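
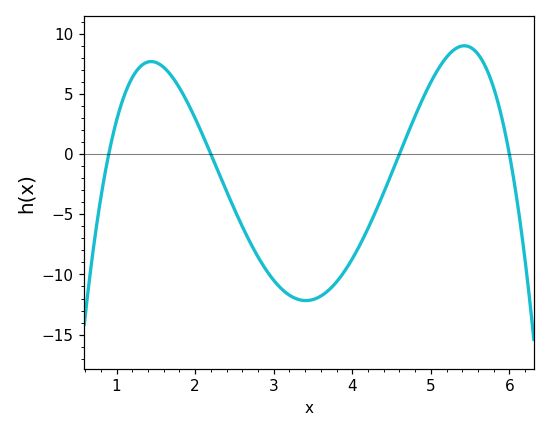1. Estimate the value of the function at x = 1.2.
6.36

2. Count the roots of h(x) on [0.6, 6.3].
4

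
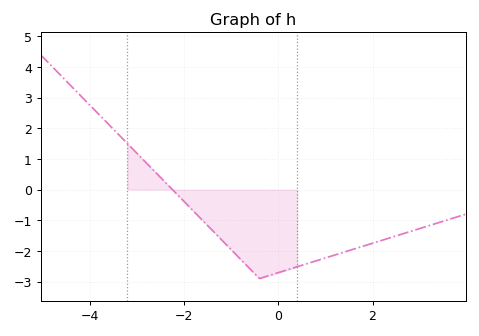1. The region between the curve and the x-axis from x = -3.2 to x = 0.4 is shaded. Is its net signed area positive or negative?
negative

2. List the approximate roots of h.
-2.2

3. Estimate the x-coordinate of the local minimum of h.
-0.4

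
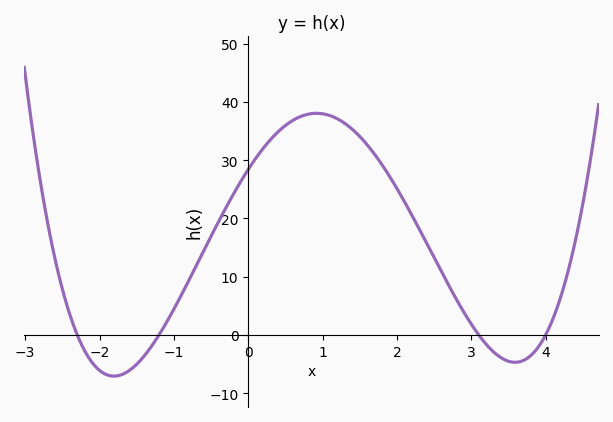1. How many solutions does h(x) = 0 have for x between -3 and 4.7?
4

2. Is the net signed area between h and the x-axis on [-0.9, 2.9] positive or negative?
positive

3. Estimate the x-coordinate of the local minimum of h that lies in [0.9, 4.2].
3.6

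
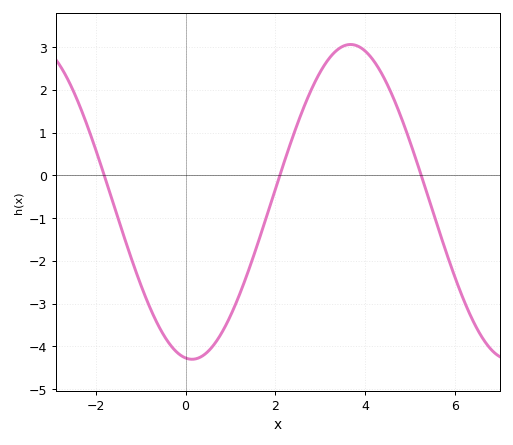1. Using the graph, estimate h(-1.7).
-0.4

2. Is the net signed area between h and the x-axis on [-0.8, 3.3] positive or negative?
negative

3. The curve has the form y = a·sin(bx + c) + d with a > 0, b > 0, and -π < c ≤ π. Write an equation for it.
y = 3.68sin(0.89x - 1.7) - 0.62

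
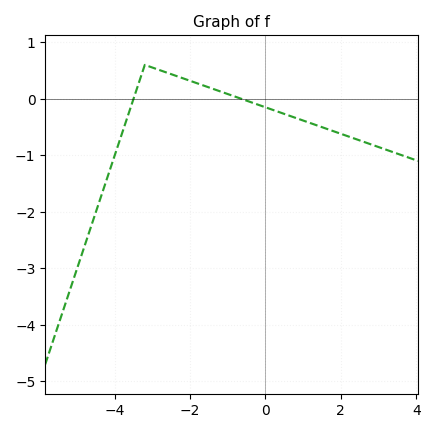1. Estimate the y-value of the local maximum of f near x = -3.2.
0.6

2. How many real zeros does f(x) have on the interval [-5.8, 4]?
2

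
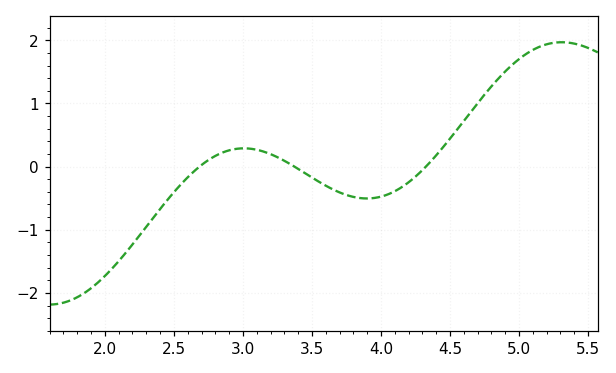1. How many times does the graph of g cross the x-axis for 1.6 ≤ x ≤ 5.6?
3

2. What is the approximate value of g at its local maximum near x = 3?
0.3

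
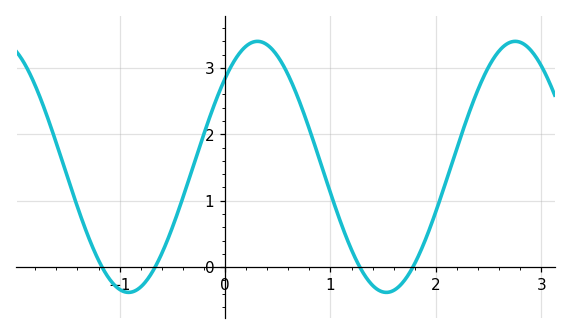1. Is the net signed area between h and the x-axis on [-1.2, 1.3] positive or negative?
positive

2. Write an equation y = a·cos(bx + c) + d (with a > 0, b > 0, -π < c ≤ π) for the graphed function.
y = 1.89cos(2.57x - 0.79) + 1.51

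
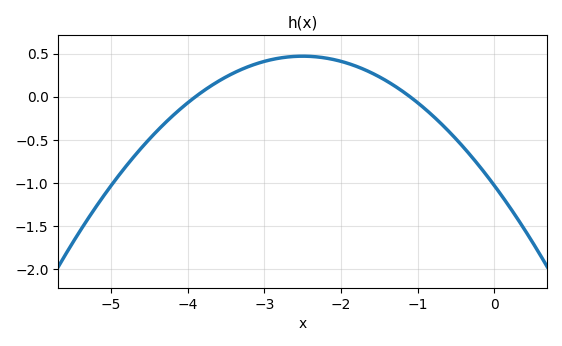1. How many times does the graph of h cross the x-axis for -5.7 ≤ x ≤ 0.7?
2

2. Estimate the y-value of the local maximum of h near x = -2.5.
0.45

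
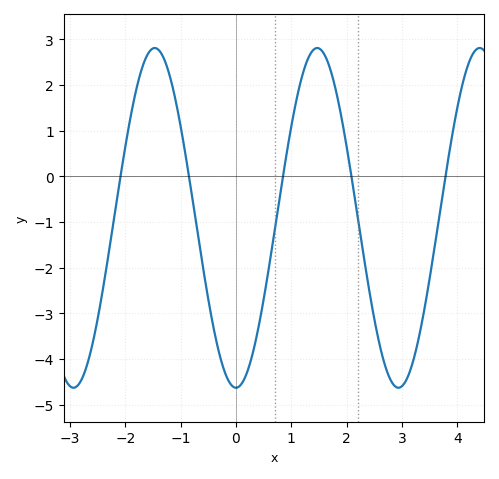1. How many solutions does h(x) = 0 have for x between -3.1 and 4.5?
5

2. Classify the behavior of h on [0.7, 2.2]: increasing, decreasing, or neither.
neither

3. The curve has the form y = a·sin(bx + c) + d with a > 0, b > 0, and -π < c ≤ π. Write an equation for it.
y = 3.72sin(2.14x - 1.57) - 0.91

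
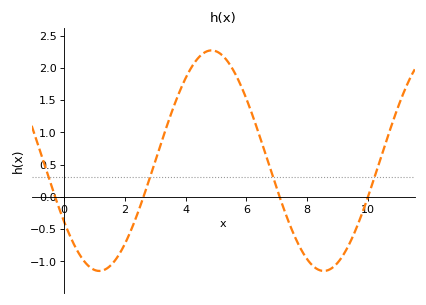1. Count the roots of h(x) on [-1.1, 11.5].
4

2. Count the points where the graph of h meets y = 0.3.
4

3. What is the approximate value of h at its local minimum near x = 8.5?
-1.15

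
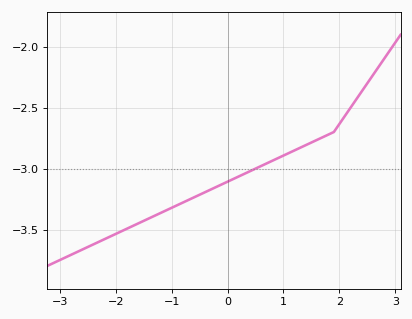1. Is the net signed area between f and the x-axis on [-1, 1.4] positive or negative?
negative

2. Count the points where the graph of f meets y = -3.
1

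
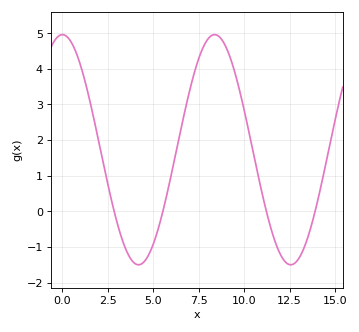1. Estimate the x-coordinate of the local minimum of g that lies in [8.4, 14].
12.6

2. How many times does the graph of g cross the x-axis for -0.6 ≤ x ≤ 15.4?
4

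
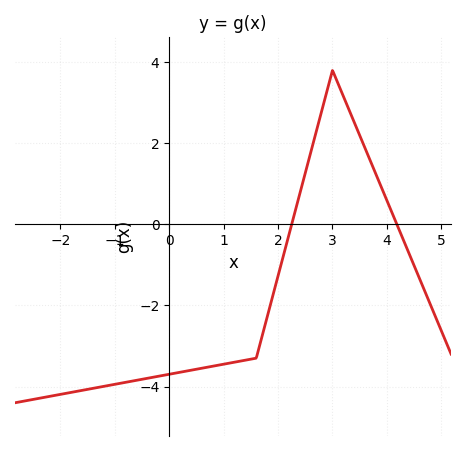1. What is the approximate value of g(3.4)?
2.51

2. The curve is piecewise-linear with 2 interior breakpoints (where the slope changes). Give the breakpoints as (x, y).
(1.6, -3.3); (3, 3.8)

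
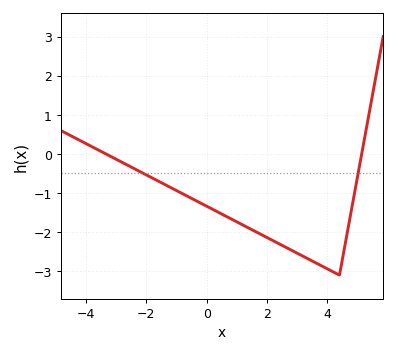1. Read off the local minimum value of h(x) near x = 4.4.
-3.1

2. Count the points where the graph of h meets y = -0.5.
2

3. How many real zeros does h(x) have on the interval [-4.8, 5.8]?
2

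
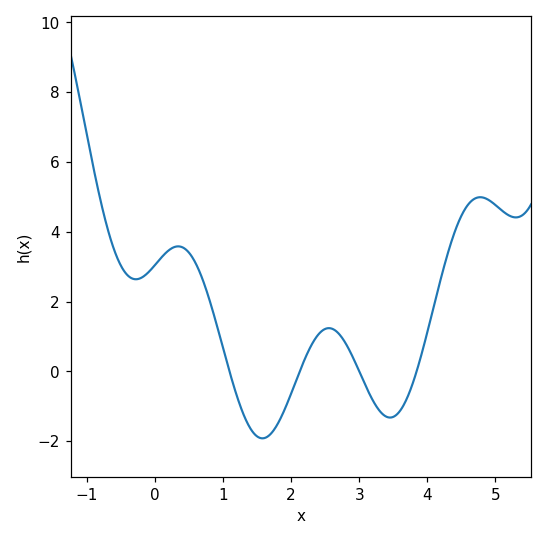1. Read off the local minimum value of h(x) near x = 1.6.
-2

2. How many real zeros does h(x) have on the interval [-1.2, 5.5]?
4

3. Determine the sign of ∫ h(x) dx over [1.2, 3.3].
negative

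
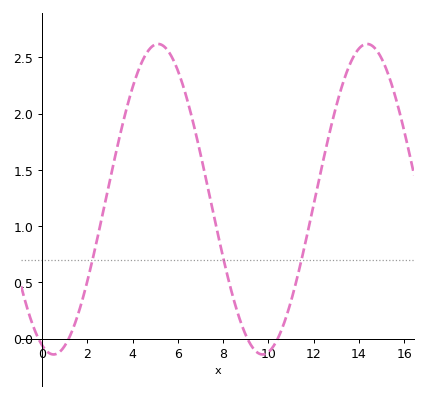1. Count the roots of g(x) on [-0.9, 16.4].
4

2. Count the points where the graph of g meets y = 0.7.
3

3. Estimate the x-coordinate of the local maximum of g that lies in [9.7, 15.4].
14.4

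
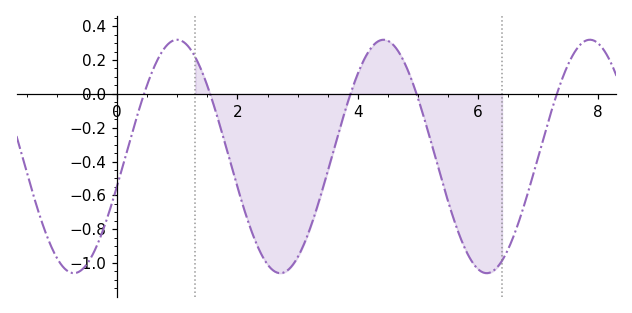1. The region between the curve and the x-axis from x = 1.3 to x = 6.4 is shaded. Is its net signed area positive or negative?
negative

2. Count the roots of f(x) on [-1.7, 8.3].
5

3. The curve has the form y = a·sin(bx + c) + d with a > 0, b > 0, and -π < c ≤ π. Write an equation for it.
y = 0.69sin(1.8x - 0.25) - 0.37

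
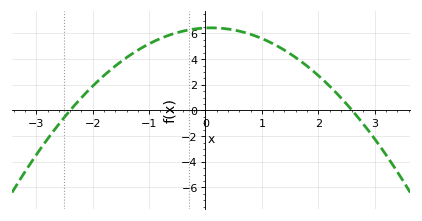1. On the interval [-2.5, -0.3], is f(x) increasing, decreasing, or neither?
increasing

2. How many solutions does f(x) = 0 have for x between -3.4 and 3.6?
2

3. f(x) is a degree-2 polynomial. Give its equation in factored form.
y = -1.03(x + 2.4)(x - 2.6)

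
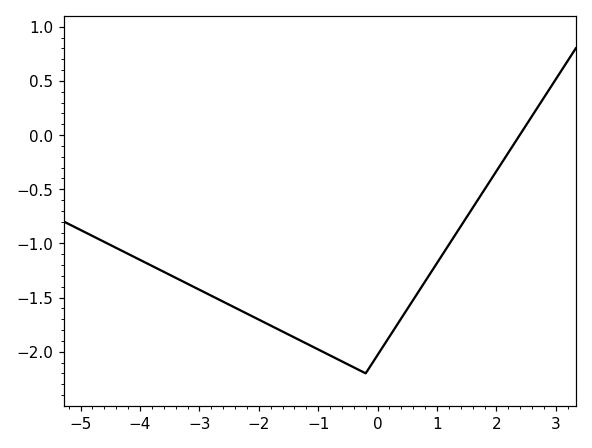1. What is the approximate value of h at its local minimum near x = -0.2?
-2.2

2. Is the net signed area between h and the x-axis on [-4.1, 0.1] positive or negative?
negative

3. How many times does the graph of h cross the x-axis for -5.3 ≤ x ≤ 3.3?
1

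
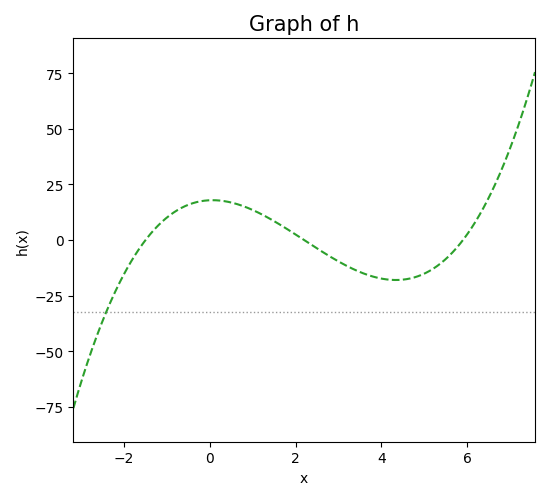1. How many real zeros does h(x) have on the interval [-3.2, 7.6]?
3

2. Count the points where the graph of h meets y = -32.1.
1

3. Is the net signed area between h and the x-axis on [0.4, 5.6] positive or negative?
negative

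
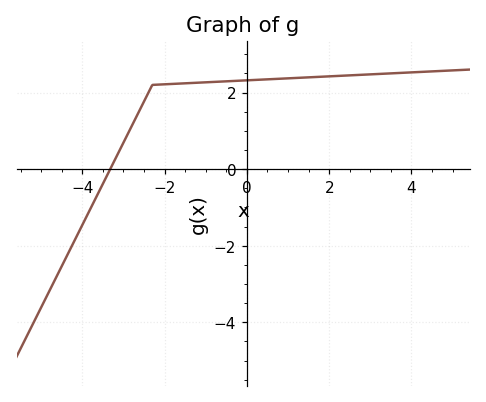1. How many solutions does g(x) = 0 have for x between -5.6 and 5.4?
1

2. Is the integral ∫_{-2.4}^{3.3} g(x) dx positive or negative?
positive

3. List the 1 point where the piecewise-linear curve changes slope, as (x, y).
(-2.3, 2.2)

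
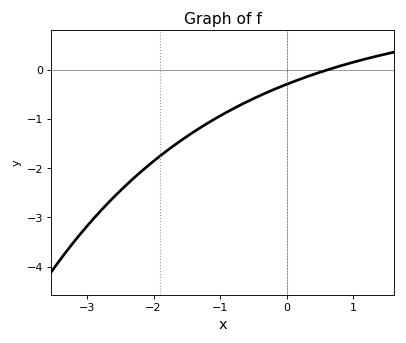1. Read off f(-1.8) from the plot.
-1.6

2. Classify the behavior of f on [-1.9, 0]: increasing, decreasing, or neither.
increasing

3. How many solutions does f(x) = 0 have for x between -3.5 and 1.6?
1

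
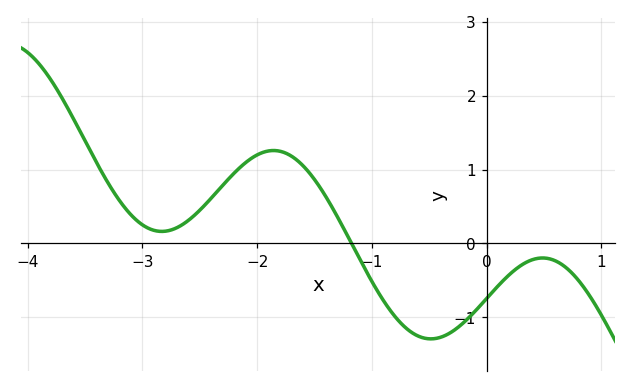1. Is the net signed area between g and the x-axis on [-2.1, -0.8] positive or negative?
positive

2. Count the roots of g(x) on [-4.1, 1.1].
1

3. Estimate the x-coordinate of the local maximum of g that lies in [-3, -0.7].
-1.9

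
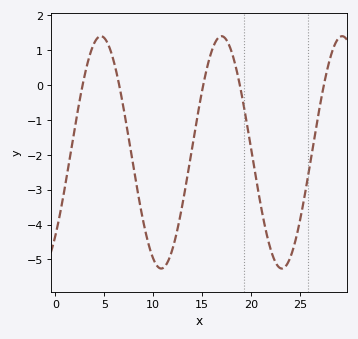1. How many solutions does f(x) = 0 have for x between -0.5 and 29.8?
5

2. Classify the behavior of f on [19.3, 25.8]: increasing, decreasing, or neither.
neither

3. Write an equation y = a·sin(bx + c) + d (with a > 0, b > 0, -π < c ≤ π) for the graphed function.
y = 3.33sin(0.51x - 0.8) - 1.93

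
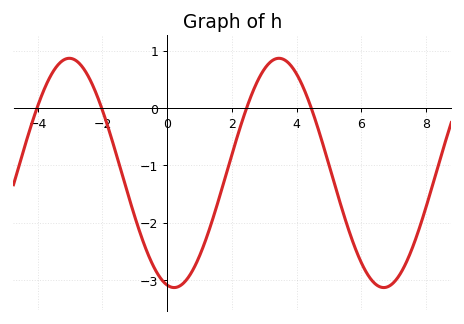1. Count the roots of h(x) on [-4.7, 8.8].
4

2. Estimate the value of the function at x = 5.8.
-2.43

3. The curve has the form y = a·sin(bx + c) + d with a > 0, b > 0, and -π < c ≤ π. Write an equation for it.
y = 2sin(0.97x - 1.78) - 1.13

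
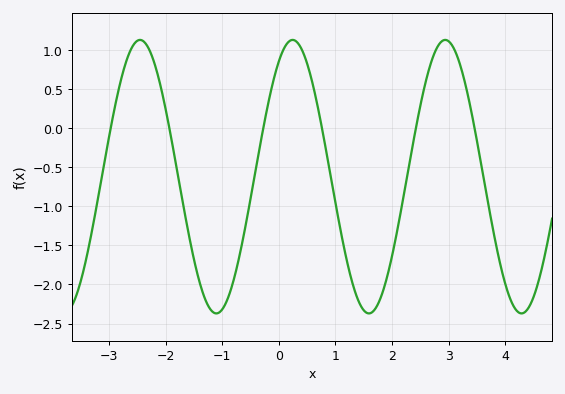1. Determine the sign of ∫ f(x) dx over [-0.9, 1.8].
negative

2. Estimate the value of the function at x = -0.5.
-0.9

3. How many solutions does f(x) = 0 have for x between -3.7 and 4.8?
6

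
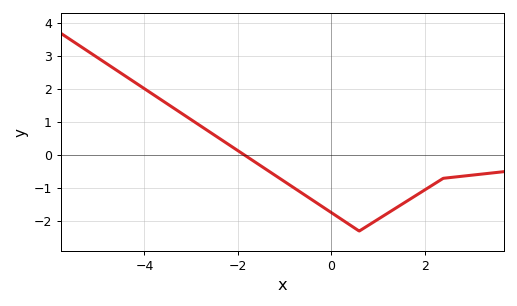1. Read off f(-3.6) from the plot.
1.64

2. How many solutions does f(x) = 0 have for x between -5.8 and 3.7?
1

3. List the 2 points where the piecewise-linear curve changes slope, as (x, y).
(0.6, -2.3); (2.4, -0.7)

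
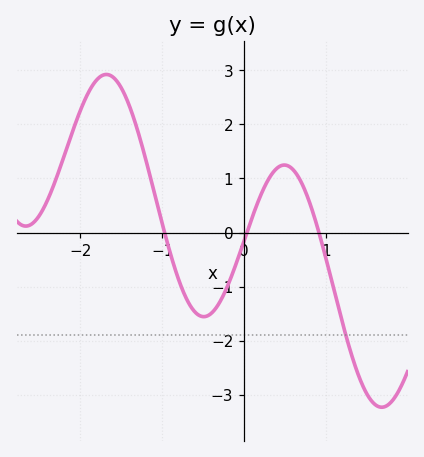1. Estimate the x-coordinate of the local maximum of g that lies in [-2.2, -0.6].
-1.7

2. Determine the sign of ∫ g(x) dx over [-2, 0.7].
positive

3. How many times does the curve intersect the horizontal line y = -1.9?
1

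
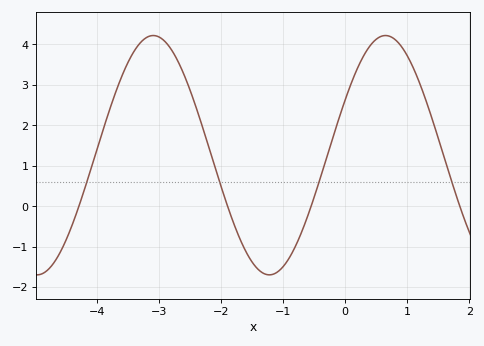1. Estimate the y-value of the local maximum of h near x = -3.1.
4.22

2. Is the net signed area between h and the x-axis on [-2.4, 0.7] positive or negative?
positive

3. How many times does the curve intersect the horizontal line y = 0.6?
4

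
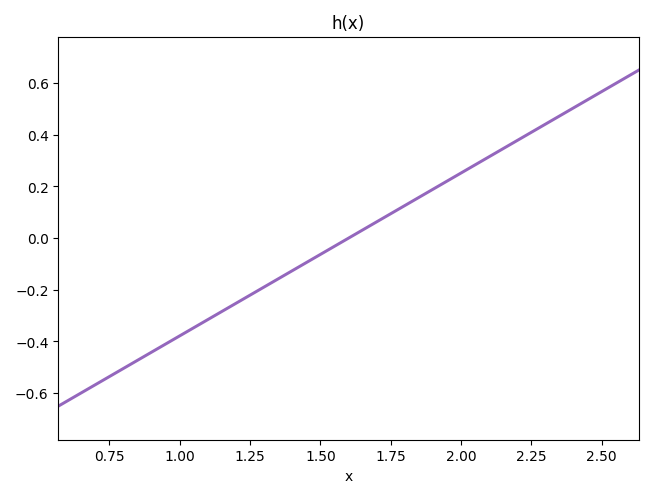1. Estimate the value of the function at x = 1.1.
-0.32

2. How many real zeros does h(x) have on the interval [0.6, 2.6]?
1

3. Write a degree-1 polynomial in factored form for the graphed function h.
y = 0.63(x - 1.6)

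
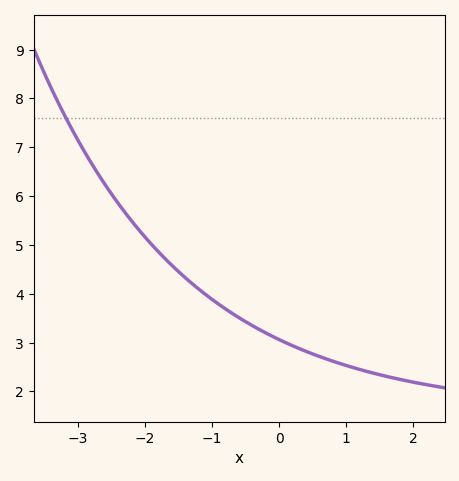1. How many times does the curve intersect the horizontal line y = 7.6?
1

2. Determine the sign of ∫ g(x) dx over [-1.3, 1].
positive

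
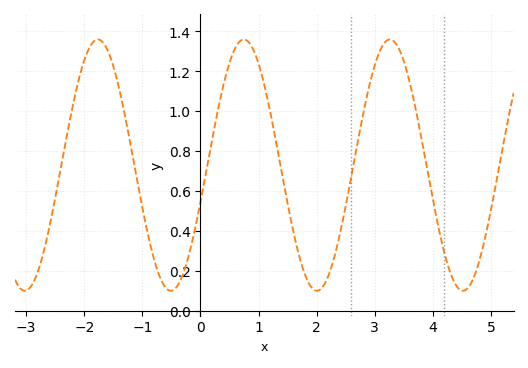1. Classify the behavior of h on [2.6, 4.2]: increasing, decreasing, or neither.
neither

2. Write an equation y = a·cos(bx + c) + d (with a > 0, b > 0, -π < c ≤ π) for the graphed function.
y = 0.63cos(2.5x - 1.9) + 0.73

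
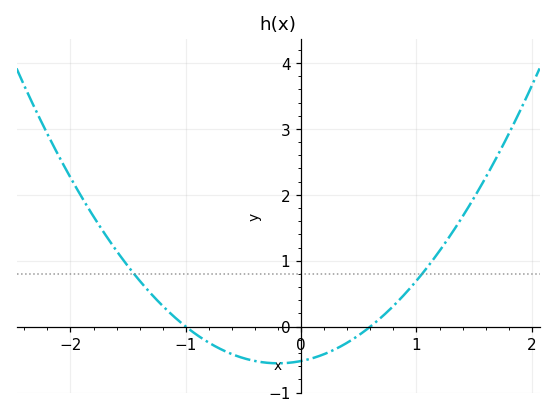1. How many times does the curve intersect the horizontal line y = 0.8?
2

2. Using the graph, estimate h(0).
-0.5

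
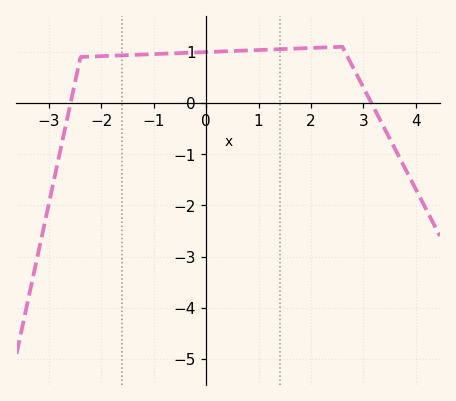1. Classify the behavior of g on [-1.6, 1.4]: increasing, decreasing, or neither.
increasing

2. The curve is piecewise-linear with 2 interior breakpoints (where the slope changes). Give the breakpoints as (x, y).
(-2.4, 0.9); (2.6, 1.1)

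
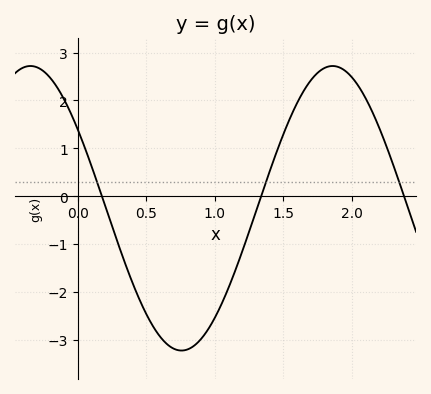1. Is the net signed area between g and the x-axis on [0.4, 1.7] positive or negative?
negative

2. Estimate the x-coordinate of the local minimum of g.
0.758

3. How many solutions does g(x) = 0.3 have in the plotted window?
3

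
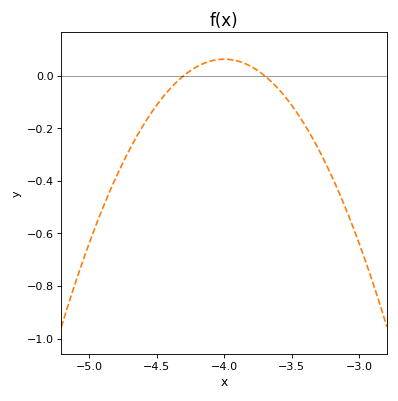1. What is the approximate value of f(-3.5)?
-0.12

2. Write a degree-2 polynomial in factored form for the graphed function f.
y = -0.7(x + 4.3)(x + 3.7)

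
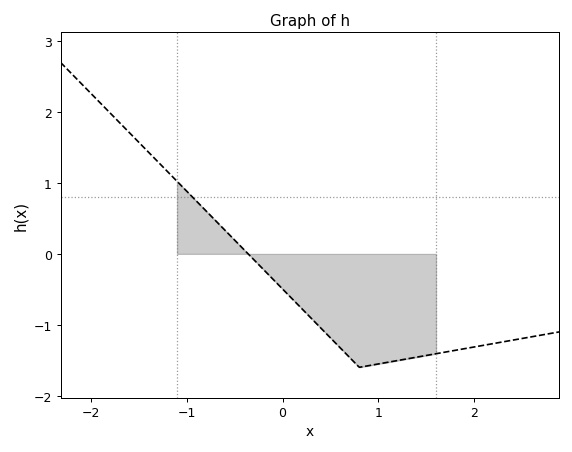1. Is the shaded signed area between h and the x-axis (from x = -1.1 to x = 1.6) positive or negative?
negative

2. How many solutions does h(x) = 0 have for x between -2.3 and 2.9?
1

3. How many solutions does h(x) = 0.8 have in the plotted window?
1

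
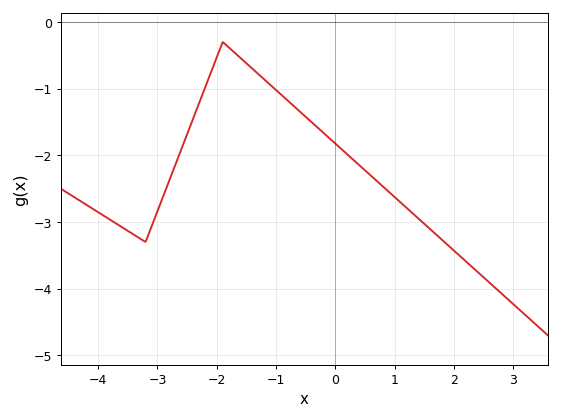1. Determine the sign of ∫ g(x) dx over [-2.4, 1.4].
negative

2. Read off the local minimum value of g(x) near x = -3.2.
-3.3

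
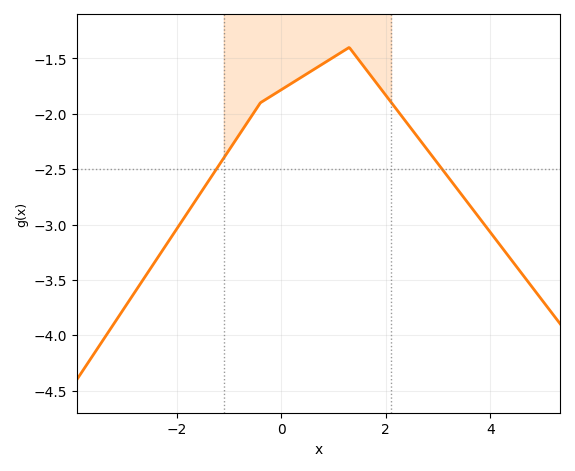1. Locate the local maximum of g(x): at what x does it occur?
1.3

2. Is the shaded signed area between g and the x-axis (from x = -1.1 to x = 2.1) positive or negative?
negative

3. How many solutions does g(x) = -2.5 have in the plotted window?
2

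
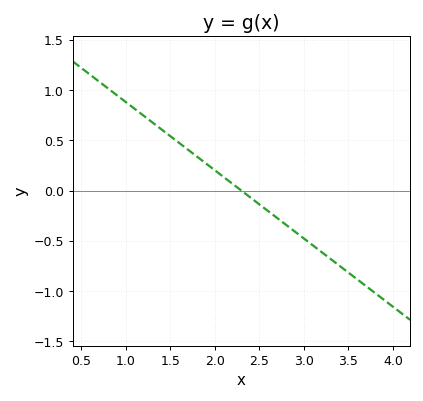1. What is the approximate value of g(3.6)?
-0.884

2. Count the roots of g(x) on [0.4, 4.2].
1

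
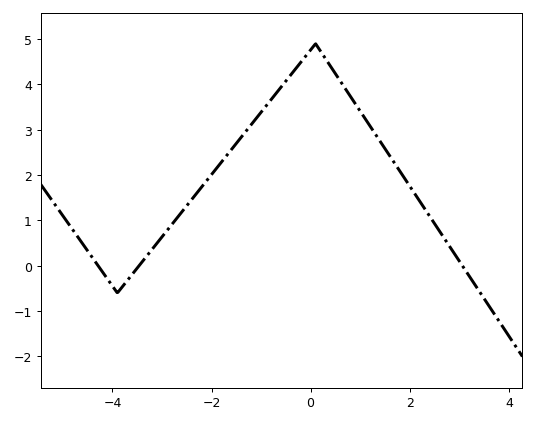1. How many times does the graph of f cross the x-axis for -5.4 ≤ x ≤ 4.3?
3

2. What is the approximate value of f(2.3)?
1.3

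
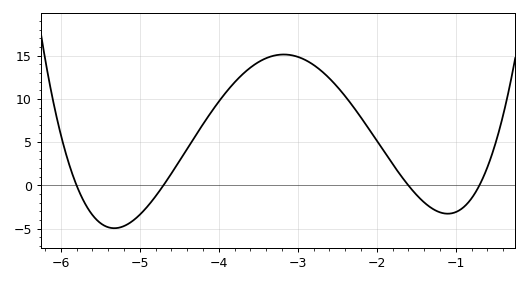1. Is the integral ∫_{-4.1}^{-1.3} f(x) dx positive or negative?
positive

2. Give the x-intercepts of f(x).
-5.8, -4.7, -1.6, -0.7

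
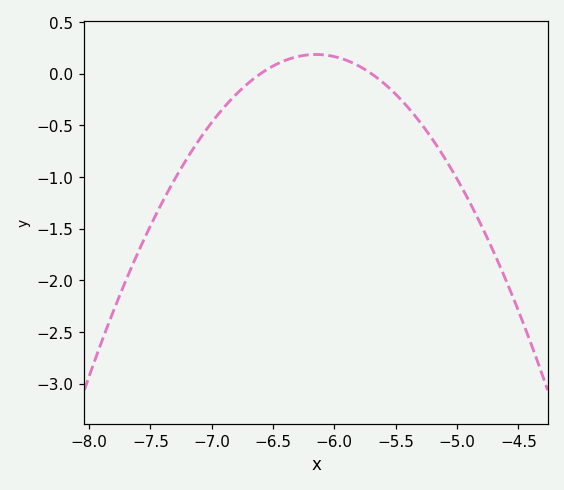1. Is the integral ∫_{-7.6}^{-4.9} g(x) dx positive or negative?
negative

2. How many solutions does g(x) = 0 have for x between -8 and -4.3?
2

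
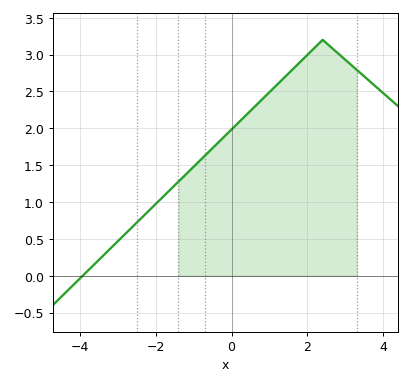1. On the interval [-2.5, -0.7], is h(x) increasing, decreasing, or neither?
increasing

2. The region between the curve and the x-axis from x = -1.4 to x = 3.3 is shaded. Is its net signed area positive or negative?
positive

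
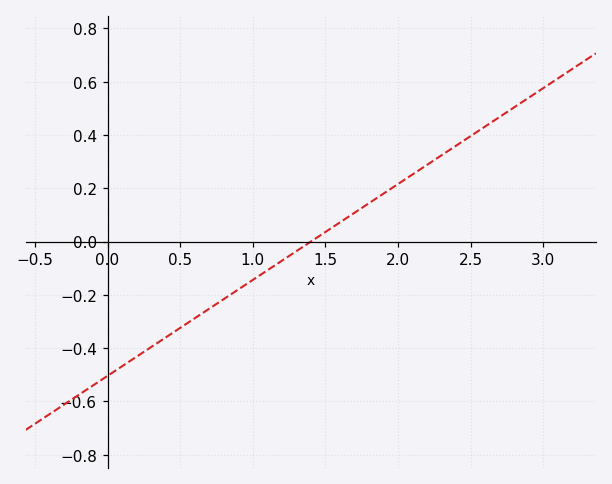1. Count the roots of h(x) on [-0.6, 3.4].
1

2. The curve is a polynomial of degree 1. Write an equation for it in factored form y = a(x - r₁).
y = 0.36(x - 1.4)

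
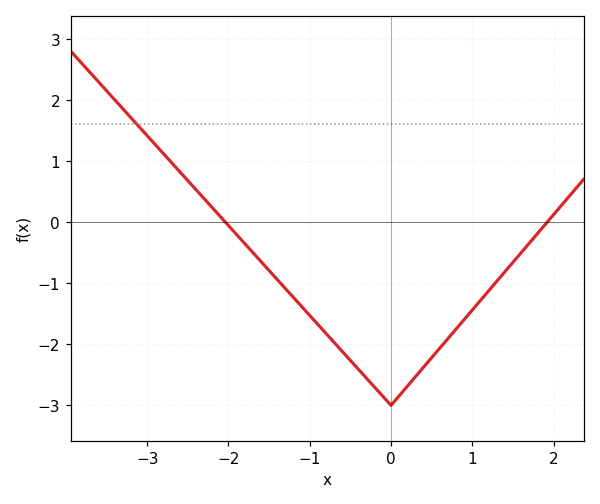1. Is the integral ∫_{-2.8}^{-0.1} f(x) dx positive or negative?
negative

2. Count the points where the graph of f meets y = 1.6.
1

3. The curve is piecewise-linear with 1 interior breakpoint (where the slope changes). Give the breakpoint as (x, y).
(0, -3)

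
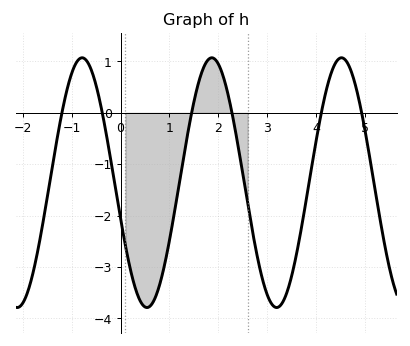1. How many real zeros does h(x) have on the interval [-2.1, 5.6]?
6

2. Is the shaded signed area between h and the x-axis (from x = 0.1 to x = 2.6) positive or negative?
negative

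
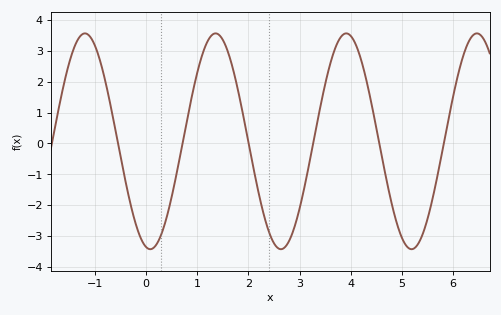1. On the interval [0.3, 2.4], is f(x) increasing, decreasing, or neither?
neither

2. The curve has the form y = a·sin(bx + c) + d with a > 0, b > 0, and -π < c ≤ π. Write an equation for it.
y = 3.49sin(2.46x - 1.77) + 0.07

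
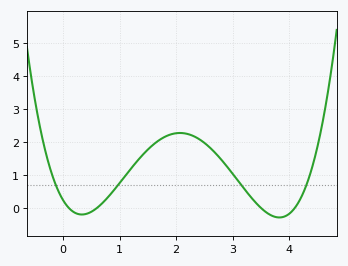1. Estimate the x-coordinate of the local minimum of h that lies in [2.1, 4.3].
3.8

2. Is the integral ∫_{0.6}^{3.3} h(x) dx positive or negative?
positive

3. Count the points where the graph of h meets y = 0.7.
4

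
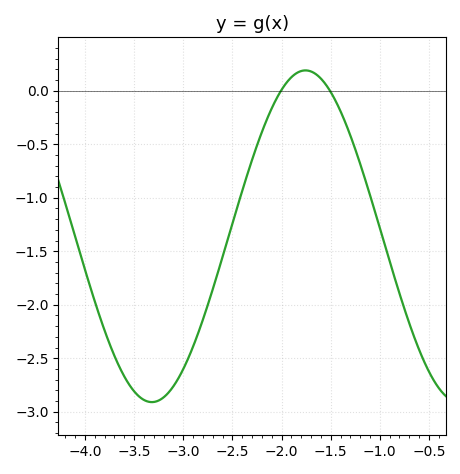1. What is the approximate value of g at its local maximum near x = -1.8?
0.2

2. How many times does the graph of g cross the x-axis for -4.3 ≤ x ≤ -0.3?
2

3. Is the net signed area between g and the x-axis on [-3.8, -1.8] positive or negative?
negative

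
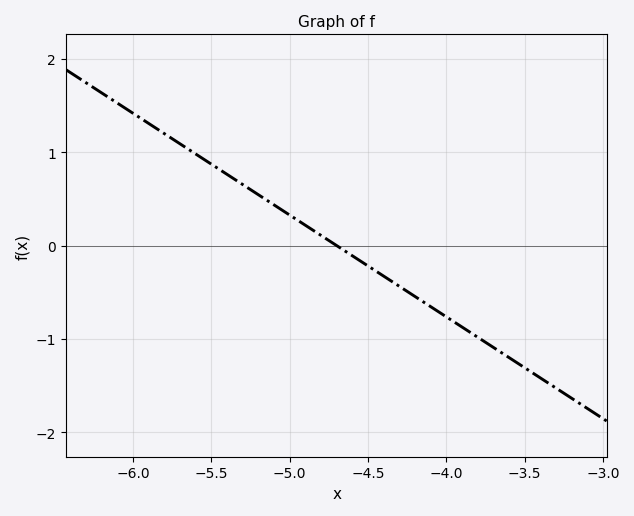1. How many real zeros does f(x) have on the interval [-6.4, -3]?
1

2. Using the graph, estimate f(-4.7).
0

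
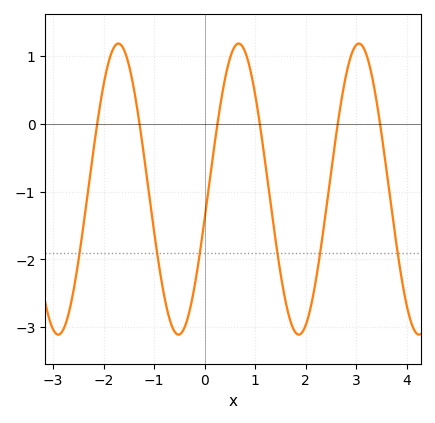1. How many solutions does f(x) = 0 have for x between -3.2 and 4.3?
6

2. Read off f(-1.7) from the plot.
1.2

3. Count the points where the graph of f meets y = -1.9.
6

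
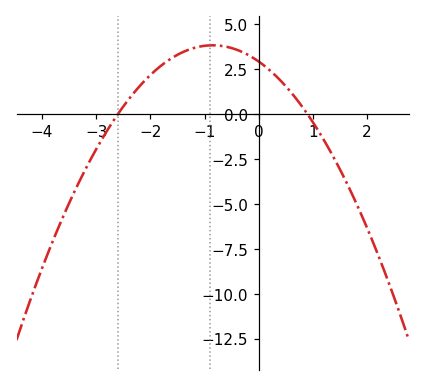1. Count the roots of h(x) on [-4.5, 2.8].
2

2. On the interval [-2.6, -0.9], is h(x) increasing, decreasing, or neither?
increasing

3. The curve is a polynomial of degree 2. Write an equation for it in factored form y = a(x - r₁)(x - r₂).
y = -1.25(x + 2.6)(x - 0.9)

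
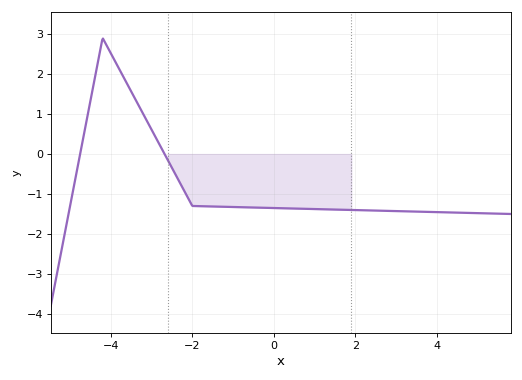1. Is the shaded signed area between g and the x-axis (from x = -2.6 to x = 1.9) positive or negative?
negative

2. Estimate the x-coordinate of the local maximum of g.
-4.2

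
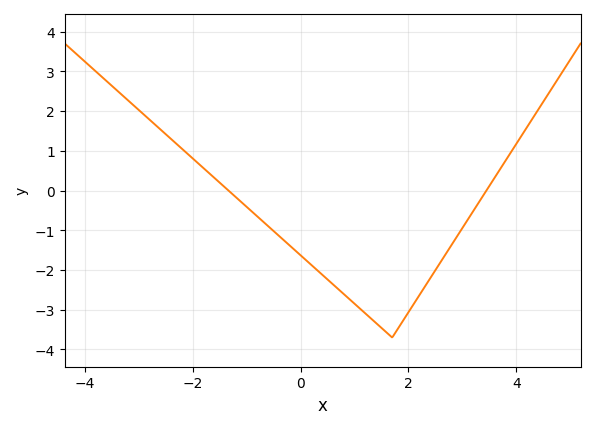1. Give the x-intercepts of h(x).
-1.34, 3.45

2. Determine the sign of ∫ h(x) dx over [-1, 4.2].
negative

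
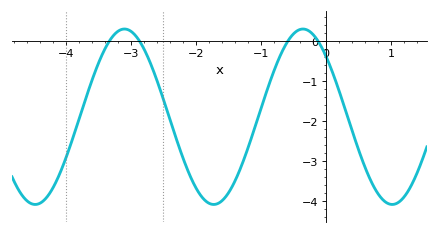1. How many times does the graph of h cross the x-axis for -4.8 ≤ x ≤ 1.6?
4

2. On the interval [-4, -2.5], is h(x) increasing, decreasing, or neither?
neither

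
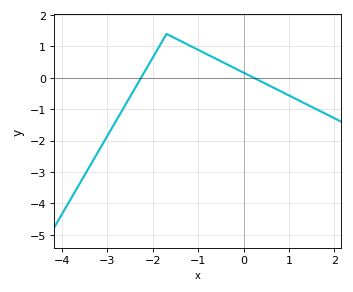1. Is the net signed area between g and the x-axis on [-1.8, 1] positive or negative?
positive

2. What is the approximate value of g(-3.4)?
-2.84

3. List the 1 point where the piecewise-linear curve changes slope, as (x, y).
(-1.7, 1.4)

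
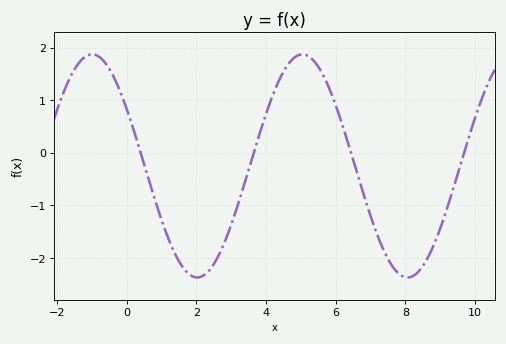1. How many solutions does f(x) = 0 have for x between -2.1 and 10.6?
4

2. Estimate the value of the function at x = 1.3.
-1.8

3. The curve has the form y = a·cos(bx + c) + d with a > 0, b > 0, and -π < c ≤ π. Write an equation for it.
y = 2.12cos(1.04x + 1.04) - 0.25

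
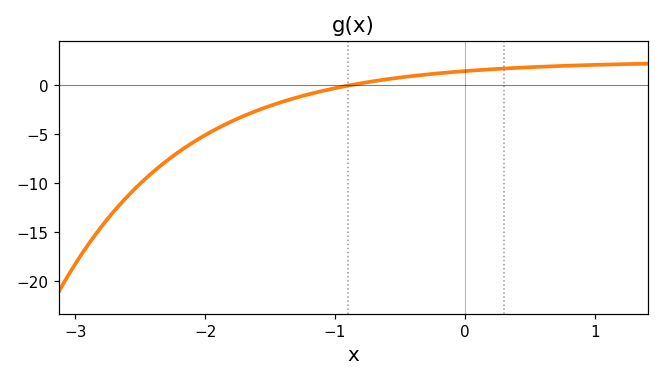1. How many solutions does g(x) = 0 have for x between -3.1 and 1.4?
1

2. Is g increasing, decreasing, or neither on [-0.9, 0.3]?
increasing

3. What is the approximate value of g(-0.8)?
0.177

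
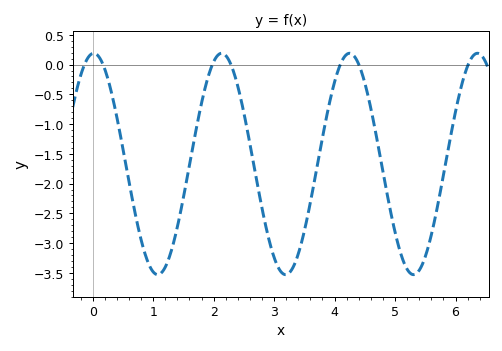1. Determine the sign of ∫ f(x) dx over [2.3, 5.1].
negative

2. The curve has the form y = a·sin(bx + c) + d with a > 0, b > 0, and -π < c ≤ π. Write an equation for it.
y = 1.86sin(2.97x + 1.52) - 1.67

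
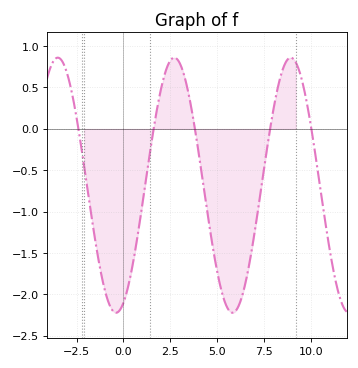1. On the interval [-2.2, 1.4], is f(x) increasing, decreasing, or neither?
neither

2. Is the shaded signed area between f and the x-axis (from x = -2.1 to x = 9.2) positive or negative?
negative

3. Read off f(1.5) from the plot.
-0.158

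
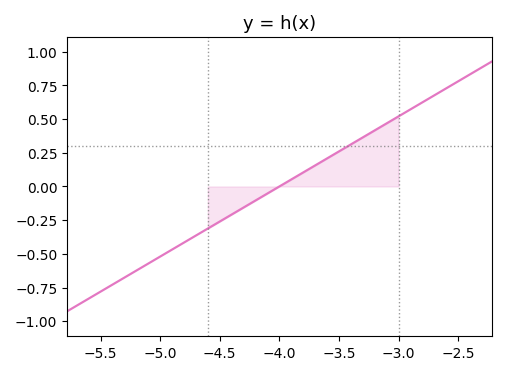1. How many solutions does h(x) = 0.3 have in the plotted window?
1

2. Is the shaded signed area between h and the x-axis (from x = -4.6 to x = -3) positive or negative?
positive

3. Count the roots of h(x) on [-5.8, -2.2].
1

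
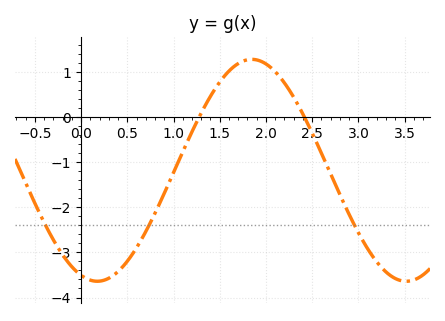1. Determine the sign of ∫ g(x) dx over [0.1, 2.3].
negative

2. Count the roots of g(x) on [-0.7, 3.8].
2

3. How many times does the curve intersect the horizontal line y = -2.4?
3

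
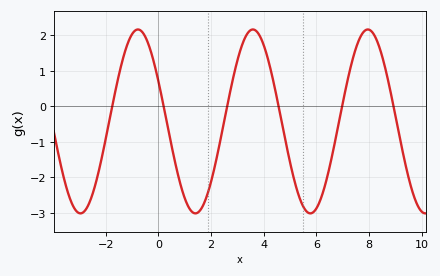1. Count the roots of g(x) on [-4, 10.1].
6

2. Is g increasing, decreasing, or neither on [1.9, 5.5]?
neither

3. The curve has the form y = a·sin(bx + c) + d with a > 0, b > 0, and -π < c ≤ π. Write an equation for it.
y = 2.59sin(1.44x + 2.69) - 0.43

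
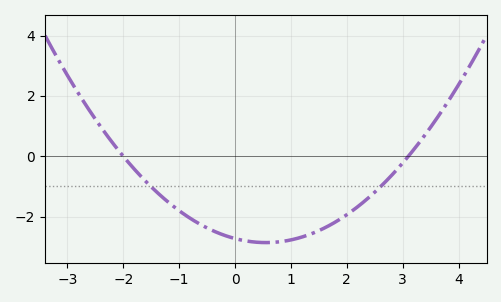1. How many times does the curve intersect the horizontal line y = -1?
2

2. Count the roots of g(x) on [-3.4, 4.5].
2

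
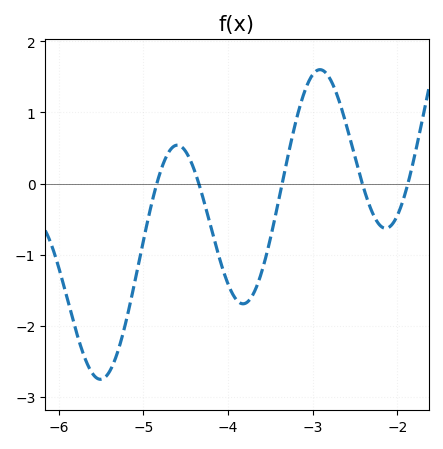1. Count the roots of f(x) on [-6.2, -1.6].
5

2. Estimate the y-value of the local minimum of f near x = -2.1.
-0.628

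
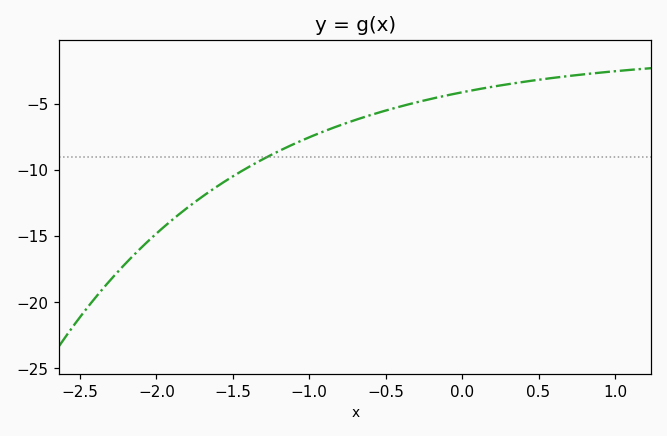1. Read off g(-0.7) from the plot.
-6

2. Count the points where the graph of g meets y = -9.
1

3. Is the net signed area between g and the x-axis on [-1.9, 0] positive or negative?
negative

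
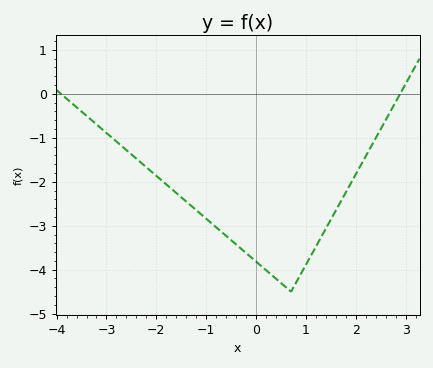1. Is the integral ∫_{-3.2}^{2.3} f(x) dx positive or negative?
negative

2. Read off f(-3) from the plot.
-0.9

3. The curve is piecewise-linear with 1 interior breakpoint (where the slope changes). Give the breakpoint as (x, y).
(0.7, -4.5)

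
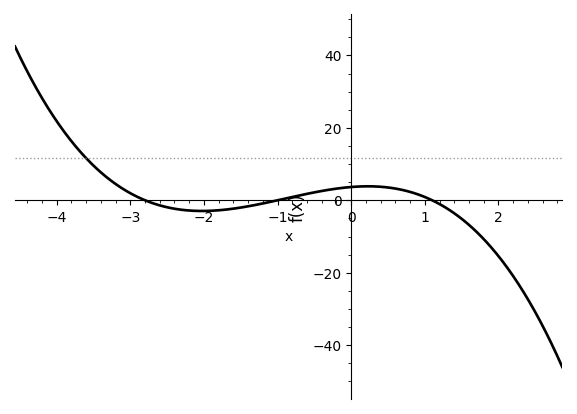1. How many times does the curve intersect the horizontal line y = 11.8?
1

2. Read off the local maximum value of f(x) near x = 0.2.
3.86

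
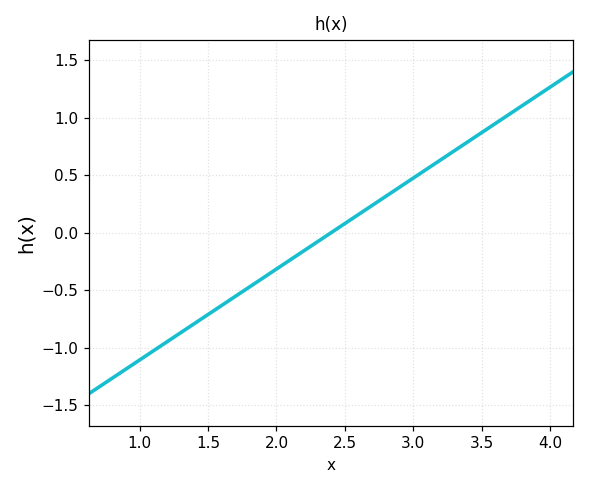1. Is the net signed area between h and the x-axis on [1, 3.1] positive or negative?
negative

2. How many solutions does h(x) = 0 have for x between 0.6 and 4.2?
1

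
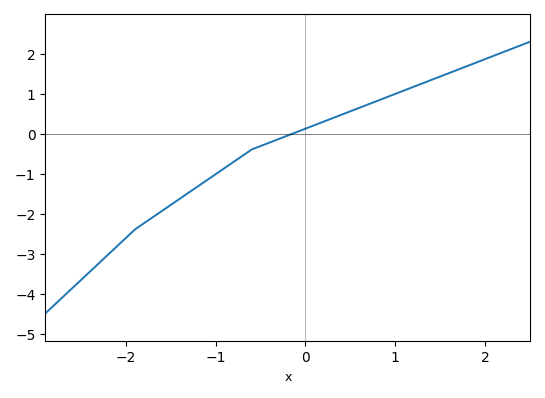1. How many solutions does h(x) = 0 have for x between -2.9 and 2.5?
1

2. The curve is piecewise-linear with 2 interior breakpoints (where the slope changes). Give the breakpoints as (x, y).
(-1.9, -2.4); (-0.6, -0.4)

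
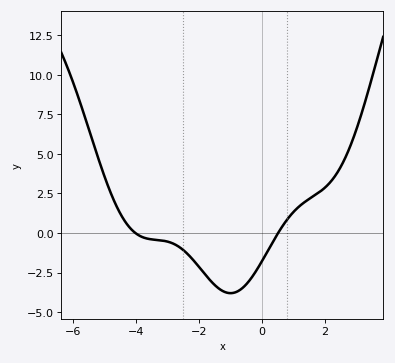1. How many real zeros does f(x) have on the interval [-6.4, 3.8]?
2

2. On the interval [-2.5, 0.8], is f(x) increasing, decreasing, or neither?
neither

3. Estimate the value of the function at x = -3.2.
-0.4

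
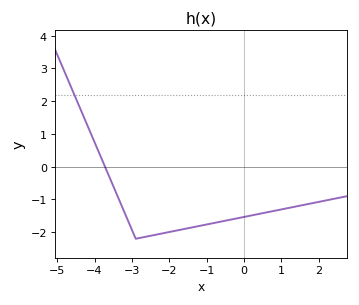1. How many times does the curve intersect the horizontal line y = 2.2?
1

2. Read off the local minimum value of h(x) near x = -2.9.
-2.2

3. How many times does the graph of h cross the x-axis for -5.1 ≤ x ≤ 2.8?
1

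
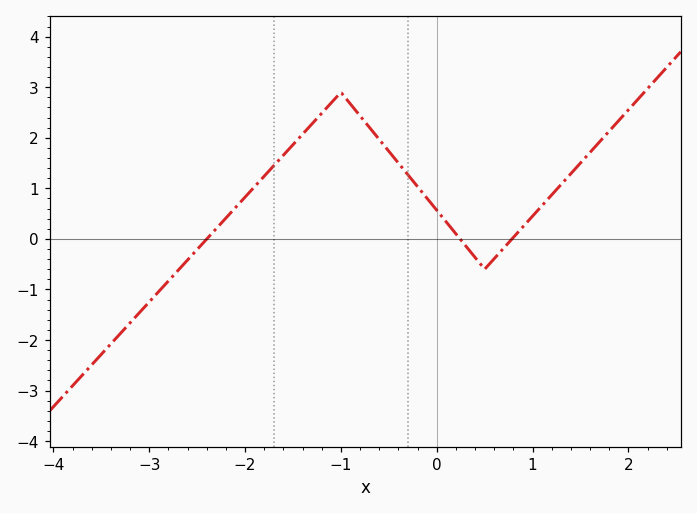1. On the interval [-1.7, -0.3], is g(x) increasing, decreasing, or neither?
neither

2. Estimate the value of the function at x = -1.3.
2.3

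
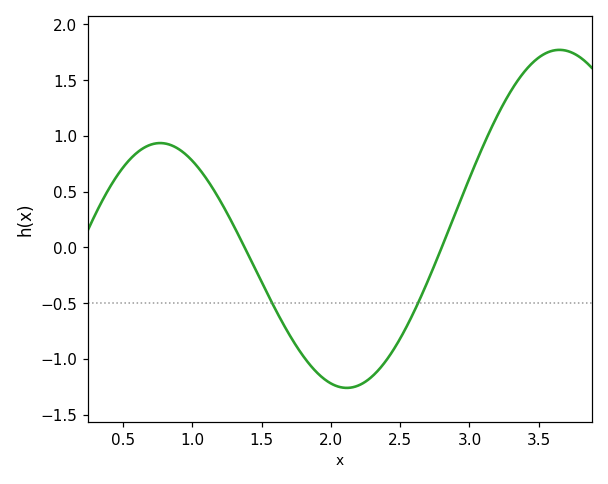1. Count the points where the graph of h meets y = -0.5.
2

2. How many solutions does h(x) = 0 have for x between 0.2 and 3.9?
2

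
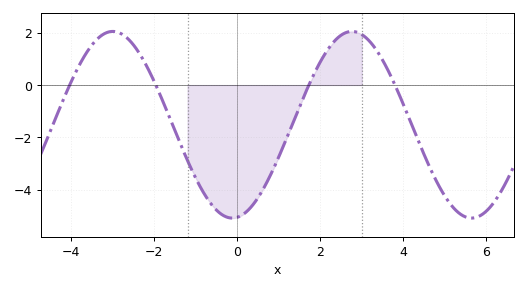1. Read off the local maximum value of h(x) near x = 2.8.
2.05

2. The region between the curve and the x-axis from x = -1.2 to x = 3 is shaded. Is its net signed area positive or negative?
negative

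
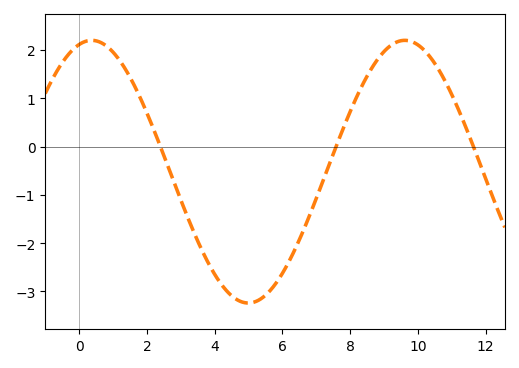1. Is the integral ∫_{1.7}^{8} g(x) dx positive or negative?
negative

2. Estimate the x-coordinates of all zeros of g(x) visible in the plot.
2.4, 7.58, 11.6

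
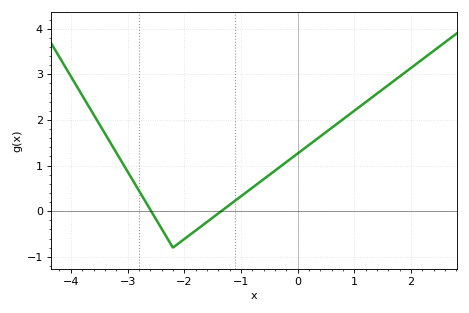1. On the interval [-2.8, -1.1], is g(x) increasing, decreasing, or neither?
neither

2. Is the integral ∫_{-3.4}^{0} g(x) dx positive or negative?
positive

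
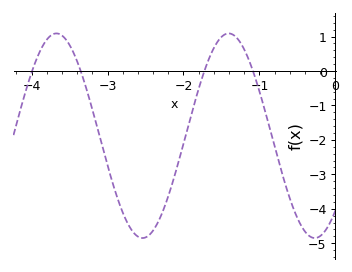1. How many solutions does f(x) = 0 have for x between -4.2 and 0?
4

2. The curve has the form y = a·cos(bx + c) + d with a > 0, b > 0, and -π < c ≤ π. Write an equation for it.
y = 2.97cos(2.8x - 2.4) - 1.88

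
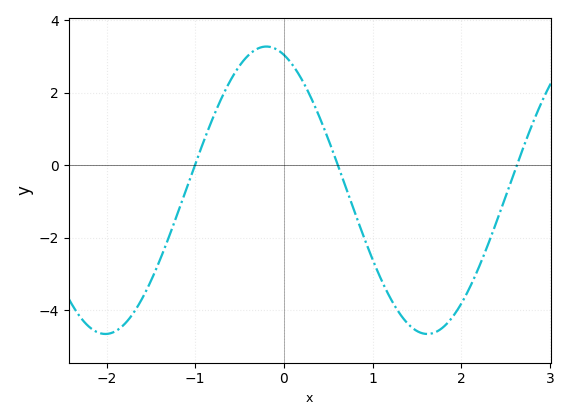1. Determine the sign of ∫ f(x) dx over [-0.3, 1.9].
negative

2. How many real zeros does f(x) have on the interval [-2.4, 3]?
3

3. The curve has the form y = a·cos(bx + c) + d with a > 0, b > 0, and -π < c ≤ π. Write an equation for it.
y = 3.97cos(1.73x + 0.342) - 0.69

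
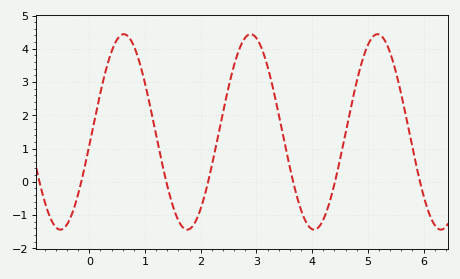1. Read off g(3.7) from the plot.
-0.3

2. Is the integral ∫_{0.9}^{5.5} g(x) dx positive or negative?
positive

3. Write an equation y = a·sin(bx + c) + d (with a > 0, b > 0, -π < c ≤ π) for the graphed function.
y = 2.94sin(2.8x - 0.14) + 1.5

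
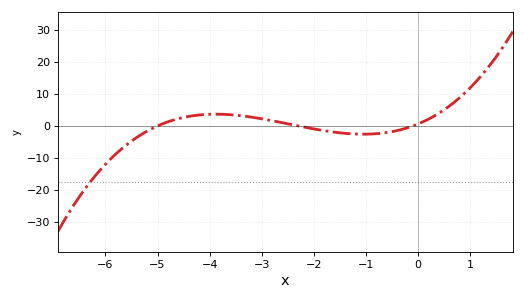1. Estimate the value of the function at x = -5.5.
-4.75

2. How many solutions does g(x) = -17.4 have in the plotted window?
1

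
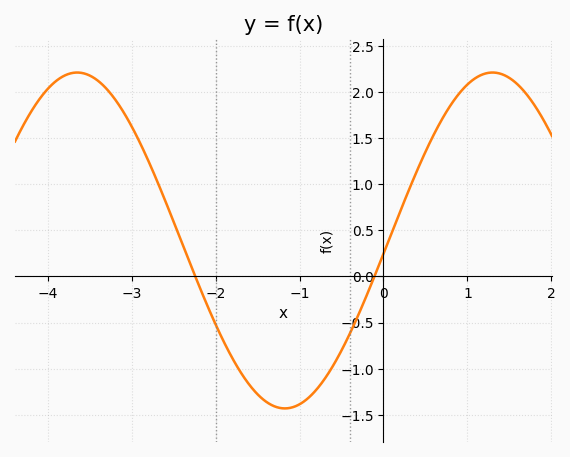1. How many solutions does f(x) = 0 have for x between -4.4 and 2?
2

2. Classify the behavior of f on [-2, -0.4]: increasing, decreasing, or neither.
neither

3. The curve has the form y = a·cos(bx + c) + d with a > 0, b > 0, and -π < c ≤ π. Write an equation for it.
y = 1.82cos(1.3x - 1.6) + 0.39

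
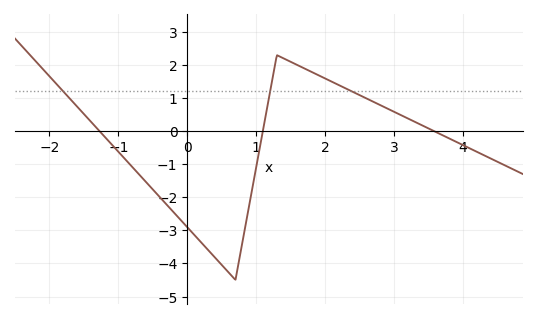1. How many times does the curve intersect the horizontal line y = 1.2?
3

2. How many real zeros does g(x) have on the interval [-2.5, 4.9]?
3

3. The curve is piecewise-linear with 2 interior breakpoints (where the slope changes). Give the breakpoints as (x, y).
(0.7, -4.5); (1.3, 2.3)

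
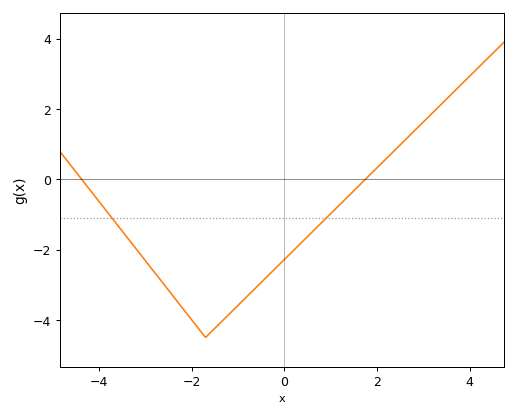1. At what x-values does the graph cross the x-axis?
-4.4, 1.8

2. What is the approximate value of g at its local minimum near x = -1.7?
-4.4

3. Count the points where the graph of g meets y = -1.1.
2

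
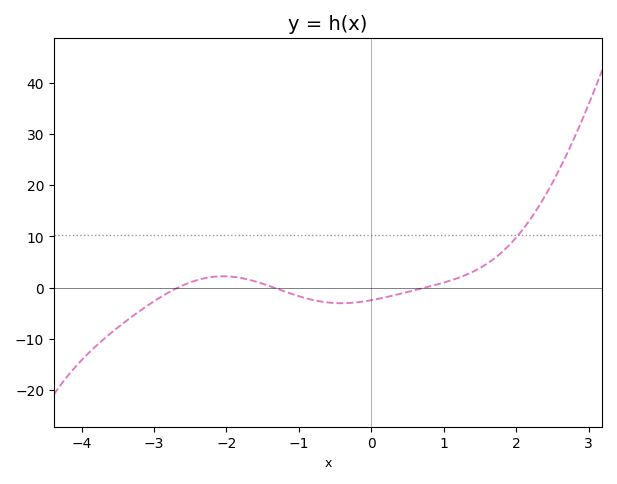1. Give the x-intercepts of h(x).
-2.67, -1.35, 0.741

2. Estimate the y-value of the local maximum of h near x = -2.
2.22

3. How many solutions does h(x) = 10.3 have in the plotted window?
1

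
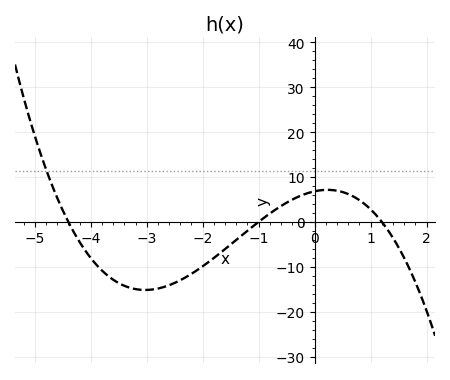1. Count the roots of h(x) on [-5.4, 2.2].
3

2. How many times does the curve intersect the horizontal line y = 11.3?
1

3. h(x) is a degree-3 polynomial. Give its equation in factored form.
y = -1.29(x + 4.4)(x + 1)(x - 1.2)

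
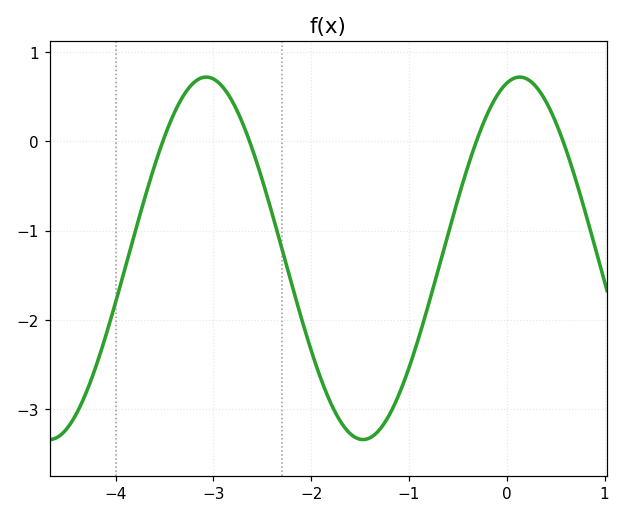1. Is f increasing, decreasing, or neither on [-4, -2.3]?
neither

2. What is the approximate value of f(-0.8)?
-1.8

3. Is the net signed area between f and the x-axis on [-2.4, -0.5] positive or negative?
negative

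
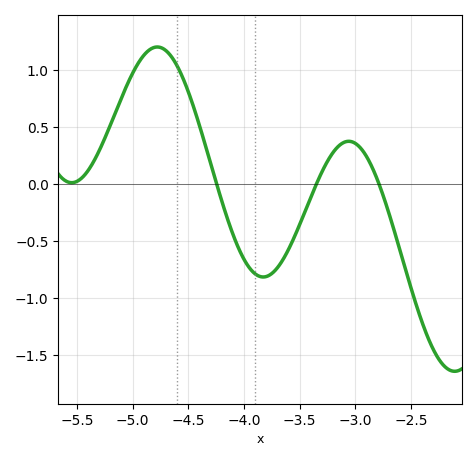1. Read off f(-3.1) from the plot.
0.35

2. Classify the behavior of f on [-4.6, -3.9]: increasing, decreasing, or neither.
decreasing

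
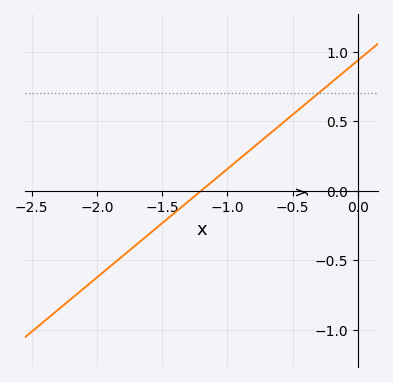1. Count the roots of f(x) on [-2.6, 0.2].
1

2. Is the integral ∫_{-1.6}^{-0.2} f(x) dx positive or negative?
positive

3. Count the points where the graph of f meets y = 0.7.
1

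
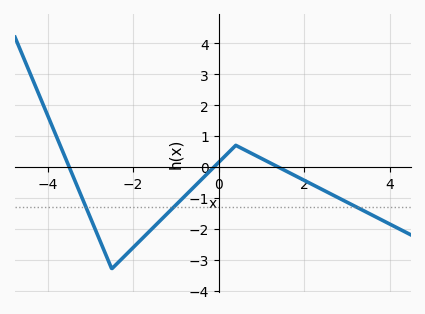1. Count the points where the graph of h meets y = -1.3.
3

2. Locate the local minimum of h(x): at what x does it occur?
-2.4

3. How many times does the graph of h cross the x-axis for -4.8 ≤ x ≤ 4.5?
3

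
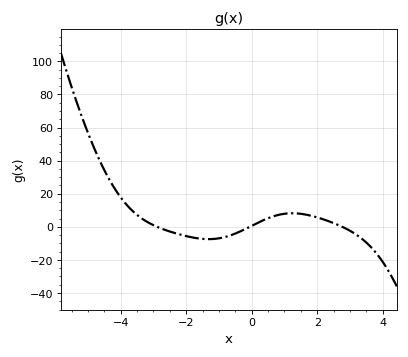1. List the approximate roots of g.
-2.89, -0.064, 2.77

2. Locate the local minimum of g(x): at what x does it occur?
-1.31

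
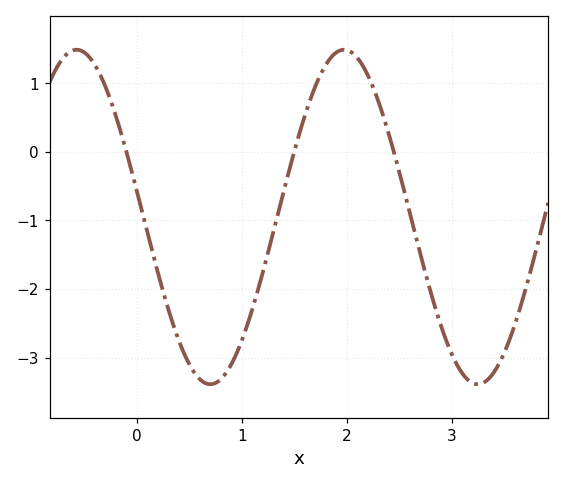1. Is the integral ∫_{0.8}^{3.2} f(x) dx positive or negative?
negative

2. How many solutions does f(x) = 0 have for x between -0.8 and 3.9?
3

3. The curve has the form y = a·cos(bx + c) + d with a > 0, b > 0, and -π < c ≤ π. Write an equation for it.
y = 2.44cos(2.5x + 1.4) - 0.95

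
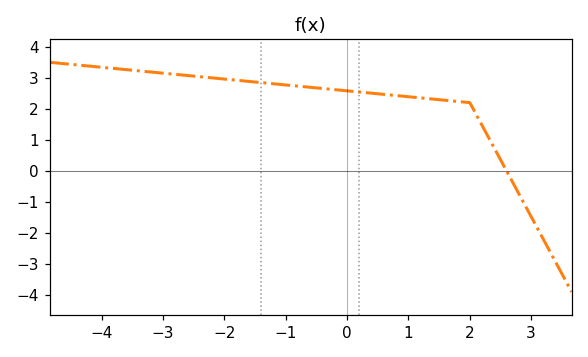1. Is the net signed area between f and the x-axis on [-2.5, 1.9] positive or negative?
positive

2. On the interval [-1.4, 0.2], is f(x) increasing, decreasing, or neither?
decreasing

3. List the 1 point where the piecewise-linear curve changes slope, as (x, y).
(2, 2.2)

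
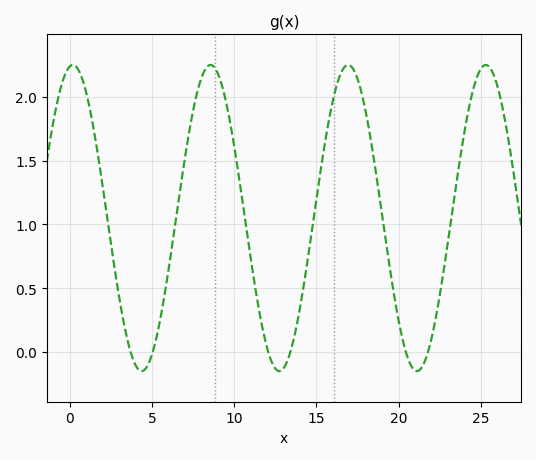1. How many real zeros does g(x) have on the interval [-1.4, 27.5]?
6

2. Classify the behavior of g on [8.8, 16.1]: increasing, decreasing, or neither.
neither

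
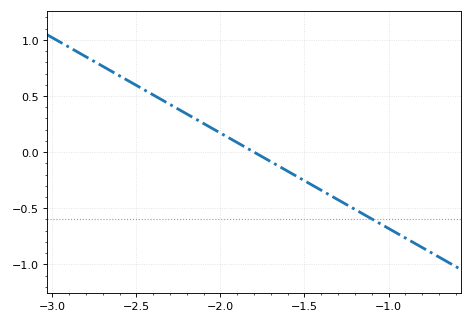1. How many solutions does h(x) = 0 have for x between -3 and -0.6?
1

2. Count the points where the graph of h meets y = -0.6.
1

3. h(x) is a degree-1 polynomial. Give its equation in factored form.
y = -0.85(x + 1.8)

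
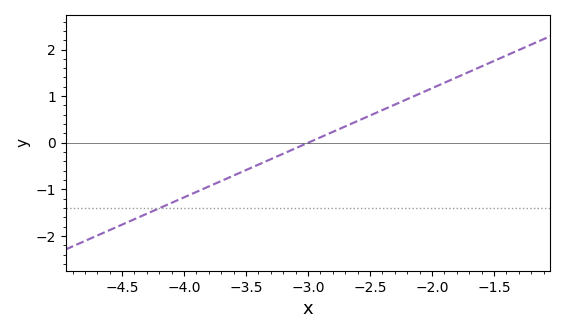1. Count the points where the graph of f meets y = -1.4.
1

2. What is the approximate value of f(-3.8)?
-0.9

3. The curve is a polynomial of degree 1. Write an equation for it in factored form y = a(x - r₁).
y = 1.17(x + 3)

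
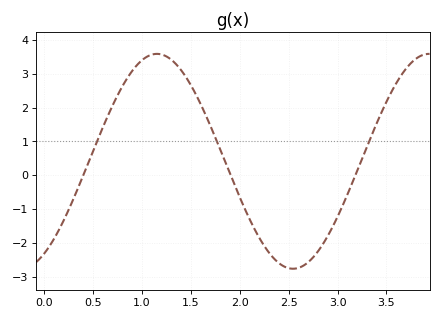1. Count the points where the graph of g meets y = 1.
3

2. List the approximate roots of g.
0.403, 1.91, 3.18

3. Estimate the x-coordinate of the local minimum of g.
2.54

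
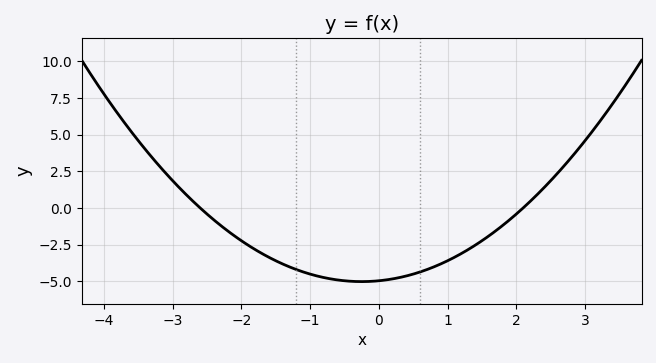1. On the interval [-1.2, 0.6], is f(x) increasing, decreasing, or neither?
neither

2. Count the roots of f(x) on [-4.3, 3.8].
2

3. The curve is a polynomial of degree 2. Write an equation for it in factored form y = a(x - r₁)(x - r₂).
y = 0.91(x + 2.6)(x - 2.1)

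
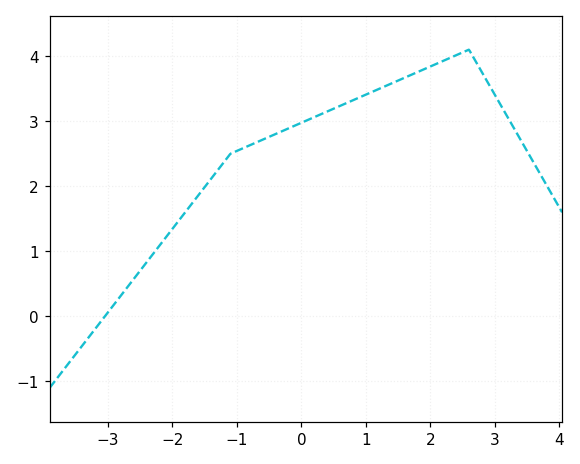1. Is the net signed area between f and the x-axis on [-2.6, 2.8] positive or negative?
positive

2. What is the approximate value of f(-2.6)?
0.575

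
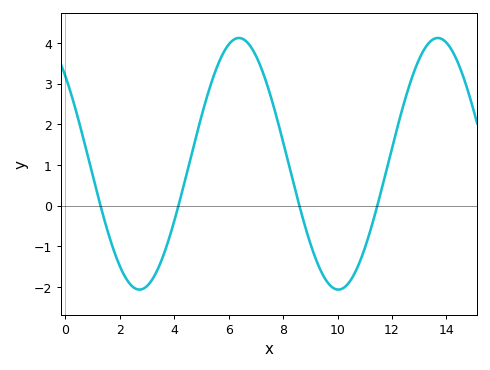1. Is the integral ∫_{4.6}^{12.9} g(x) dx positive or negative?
positive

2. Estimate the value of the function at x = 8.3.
0.8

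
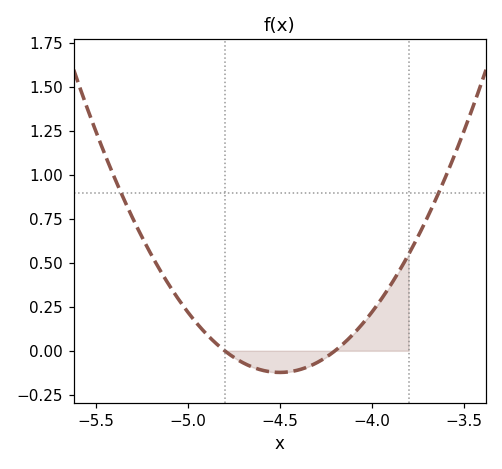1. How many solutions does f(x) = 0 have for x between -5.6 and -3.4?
2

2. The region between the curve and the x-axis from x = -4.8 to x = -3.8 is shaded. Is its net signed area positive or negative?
positive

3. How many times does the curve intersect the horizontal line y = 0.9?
2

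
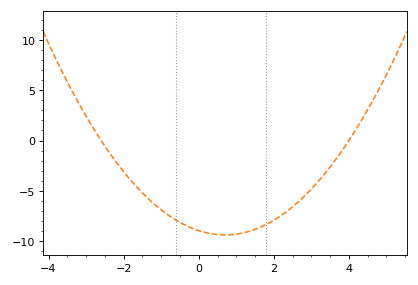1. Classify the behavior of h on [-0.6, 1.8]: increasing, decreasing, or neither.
neither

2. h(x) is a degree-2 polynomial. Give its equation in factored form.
y = 0.86(x + 2.6)(x - 4)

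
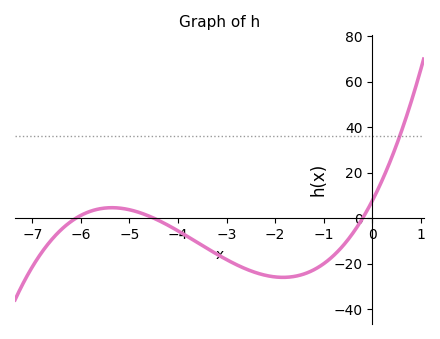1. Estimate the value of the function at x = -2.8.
-20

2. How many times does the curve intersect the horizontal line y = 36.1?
1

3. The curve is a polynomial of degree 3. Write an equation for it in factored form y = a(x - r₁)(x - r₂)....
y = 1.4(x + 6.1)(x + 4.5)(x + 0.2)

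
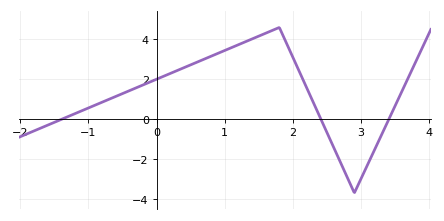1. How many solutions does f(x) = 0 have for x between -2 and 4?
3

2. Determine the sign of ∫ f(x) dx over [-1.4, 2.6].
positive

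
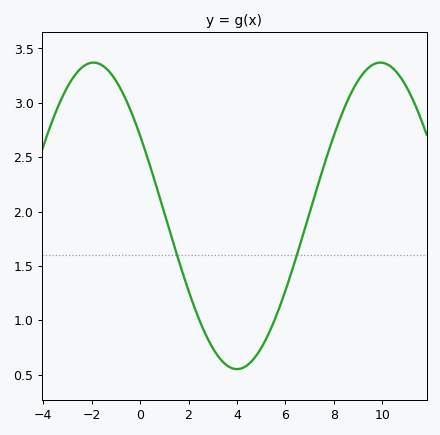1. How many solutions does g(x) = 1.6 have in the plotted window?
2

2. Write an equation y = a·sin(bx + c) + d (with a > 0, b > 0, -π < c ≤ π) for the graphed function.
y = 1.41sin(0.53x + 2.59) + 1.96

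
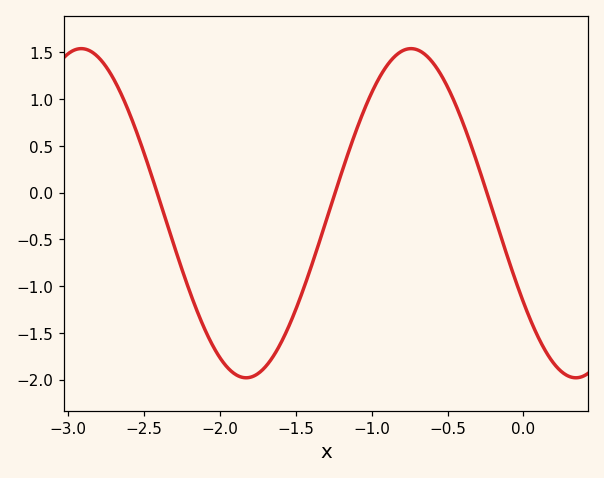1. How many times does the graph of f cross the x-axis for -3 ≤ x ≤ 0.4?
3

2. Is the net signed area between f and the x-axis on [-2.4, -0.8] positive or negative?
negative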